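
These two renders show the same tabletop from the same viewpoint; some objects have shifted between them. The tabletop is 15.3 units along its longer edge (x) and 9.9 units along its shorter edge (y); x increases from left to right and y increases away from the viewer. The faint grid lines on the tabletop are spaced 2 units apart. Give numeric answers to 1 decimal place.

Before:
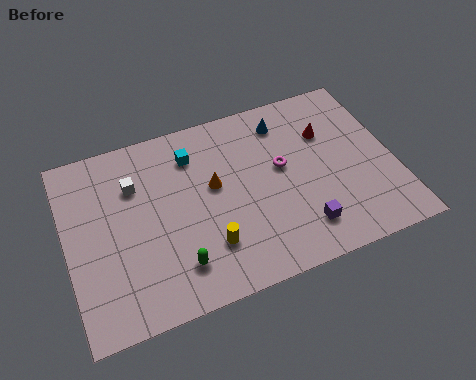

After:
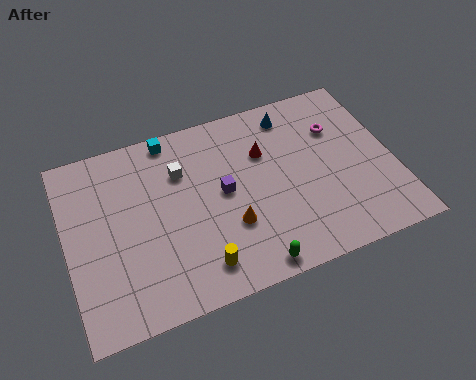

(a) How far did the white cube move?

2.2

From (3.3, 7.0) to (5.5, 7.0), the white cube covered √(2.2² + 0.0²) ≈ 2.2 units.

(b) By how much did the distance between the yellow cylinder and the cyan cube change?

+2.2

The distance was about 5.1 in the first image and 7.3 in the second, so they moved 2.2 units further apart.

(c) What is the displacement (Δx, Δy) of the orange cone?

(0.5, -2.4)

The orange cone was at about (6.9, 5.7) and moved to about (7.4, 3.3).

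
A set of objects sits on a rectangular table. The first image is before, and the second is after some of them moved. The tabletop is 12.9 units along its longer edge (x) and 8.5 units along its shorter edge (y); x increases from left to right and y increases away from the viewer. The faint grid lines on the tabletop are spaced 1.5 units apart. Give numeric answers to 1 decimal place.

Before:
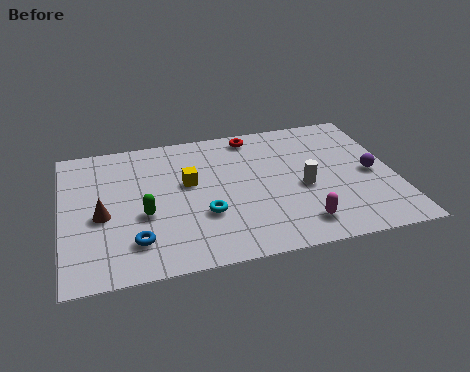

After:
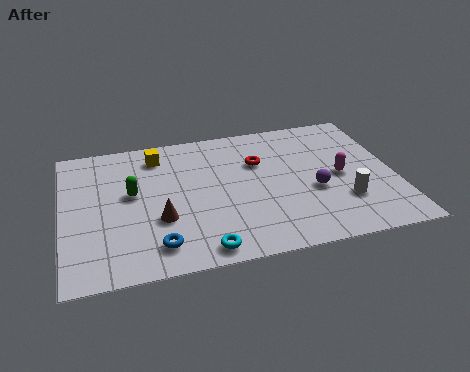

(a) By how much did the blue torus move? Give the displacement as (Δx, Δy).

(0.8, -0.4)

From the two frames, the blue torus sits at roughly (2.7, 1.9) before and (3.5, 1.5) after.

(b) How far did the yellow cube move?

2.3

From (4.9, 5.0) to (3.8, 7.0), the yellow cube covered √(1.1² + 2.0²) ≈ 2.3 units.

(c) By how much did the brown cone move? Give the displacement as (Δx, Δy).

(2.2, -0.7)

The brown cone started near (1.5, 3.7) and ended near (3.7, 3.0).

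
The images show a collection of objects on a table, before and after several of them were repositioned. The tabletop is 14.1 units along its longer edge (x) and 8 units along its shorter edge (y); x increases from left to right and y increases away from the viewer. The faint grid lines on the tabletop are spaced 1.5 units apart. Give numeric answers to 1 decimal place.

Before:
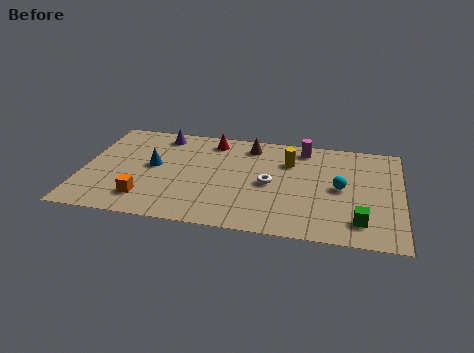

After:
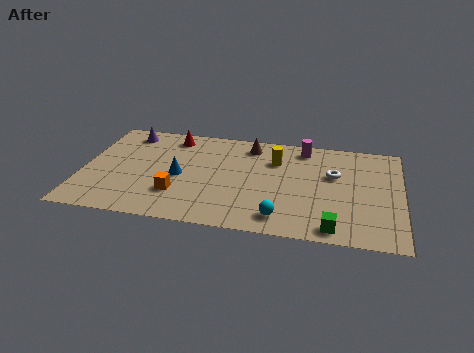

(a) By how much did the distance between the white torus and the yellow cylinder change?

+0.6

They were about 2.1 units apart before and 2.7 after — 0.6 units further apart.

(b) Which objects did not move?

the brown cone and the magenta cylinder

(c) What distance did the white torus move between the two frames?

3.0

From (8.3, 3.8) to (11.1, 5.0), the white torus covered √(2.8² + 1.2²) ≈ 3.0 units.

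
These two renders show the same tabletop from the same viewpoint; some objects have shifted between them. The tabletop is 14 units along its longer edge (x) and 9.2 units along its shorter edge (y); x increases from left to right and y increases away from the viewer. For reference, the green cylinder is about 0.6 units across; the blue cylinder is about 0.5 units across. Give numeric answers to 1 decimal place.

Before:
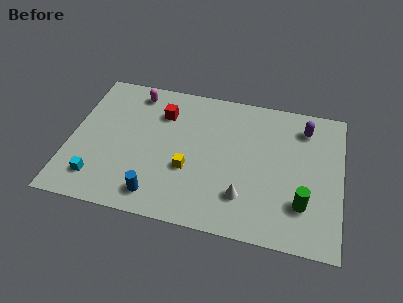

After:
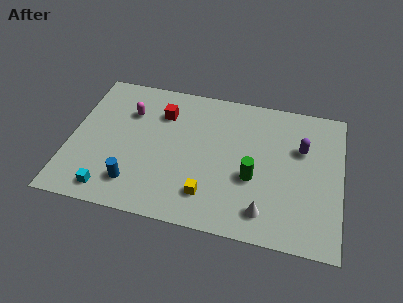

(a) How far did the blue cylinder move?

1.3

The blue cylinder moved from about (4.7, 1.4) to (3.5, 1.9), a distance of √(1.2² + 0.5²) ≈ 1.3.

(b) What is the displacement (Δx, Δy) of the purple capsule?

(-0.1, -1.4)

From the two frames, the purple capsule sits at roughly (12.0, 7.4) before and (11.9, 6.0) after.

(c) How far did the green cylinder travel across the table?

2.8

The green cylinder was near (12.1, 2.5) before and (9.5, 3.6) after, so it travelled √(2.6² + 1.1²) ≈ 2.8 units.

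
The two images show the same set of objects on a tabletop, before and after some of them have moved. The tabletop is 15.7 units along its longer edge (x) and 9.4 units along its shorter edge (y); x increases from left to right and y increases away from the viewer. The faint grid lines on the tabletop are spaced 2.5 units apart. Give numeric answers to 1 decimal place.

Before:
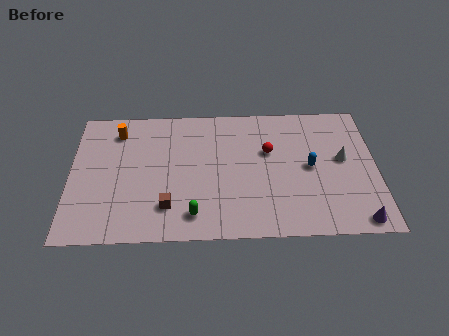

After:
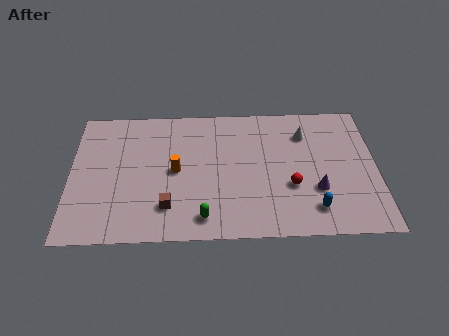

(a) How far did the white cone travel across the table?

2.7

The white cone moved from about (14.0, 5.2) to (12.1, 7.1), a distance of √(1.9² + 1.9²) ≈ 2.7.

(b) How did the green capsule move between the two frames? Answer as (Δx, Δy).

(0.5, -0.2)

The green capsule started near (6.3, 1.6) and ended near (6.8, 1.4).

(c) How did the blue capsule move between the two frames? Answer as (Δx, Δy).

(0.1, -2.9)

The blue capsule was at about (12.3, 4.7) and moved to about (12.4, 1.8).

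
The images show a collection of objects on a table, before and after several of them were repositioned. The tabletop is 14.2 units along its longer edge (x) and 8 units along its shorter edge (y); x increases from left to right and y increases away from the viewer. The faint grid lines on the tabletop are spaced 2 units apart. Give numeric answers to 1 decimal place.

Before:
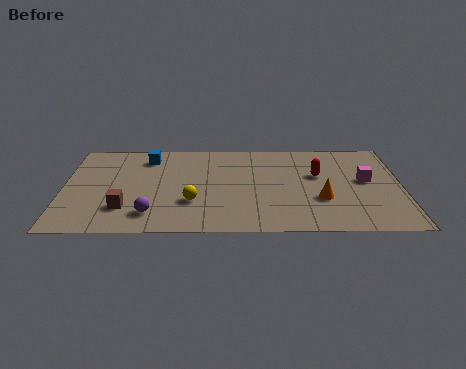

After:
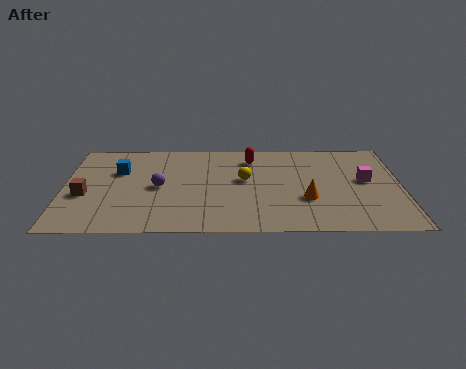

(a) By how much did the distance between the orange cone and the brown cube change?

+1.1

Before: roughly 8.2 units apart; after: 9.3. That's 1.1 units further apart.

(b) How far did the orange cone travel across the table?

0.6

From (10.8, 2.8) to (10.2, 2.8), the orange cone covered √(0.6² + 0.0²) ≈ 0.6 units.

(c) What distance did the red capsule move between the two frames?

3.2

The red capsule was near (10.7, 4.9) before and (7.9, 6.4) after, so it travelled √(2.8² + 1.5²) ≈ 3.2 units.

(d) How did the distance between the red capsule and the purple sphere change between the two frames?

-3.1

They were about 7.7 units apart before and 4.6 after — 3.1 units closer together.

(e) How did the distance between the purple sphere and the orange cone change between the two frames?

-0.9

The distance was about 7.2 in the first image and 6.3 in the second, so they moved 0.9 units closer together.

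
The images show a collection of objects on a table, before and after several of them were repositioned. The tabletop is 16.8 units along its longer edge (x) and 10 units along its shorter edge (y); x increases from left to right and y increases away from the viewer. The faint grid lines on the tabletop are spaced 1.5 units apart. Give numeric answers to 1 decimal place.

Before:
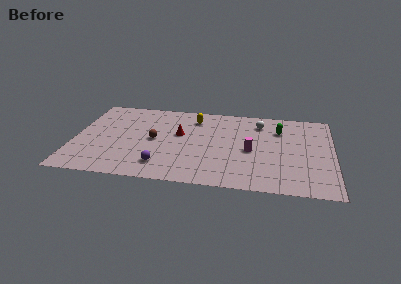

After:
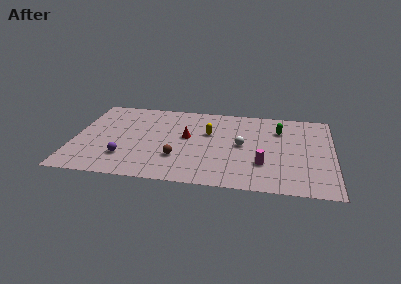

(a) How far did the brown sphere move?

2.6

The brown sphere moved from about (5.2, 5.0) to (6.8, 3.0), a distance of √(1.6² + 2.0²) ≈ 2.6.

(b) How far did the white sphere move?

3.1

From (12.0, 8.0) to (10.9, 5.1), the white sphere covered √(1.1² + 2.9²) ≈ 3.1 units.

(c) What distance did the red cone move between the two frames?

0.6

The red cone moved from about (6.8, 5.9) to (7.3, 5.6), a distance of √(0.5² + 0.3²) ≈ 0.6.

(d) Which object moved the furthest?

the white sphere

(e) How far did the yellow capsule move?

2.0

From (7.7, 8.0) to (8.7, 6.3), the yellow capsule covered √(1.0² + 1.7²) ≈ 2.0 units.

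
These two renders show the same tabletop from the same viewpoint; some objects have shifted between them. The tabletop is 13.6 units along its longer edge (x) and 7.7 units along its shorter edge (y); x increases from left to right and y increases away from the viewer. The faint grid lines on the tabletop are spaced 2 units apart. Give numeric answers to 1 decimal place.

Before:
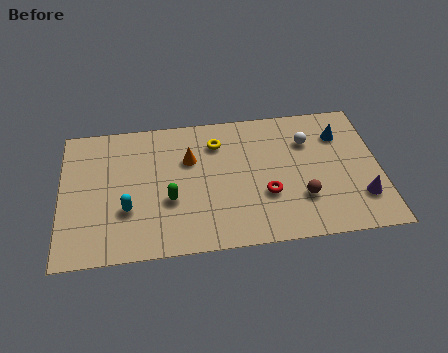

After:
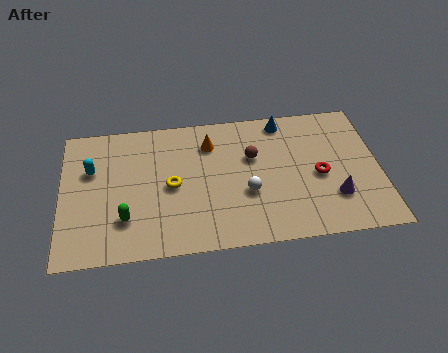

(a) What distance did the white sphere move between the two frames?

3.7

The white sphere moved from about (10.6, 5.5) to (7.9, 2.9), a distance of √(2.7² + 2.6²) ≈ 3.7.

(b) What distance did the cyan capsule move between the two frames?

2.8

From (2.8, 2.6) to (1.3, 5.0), the cyan capsule covered √(1.5² + 2.4²) ≈ 2.8 units.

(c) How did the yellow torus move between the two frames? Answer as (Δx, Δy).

(-2.0, -2.2)

From the two frames, the yellow torus sits at roughly (6.7, 5.9) before and (4.7, 3.7) after.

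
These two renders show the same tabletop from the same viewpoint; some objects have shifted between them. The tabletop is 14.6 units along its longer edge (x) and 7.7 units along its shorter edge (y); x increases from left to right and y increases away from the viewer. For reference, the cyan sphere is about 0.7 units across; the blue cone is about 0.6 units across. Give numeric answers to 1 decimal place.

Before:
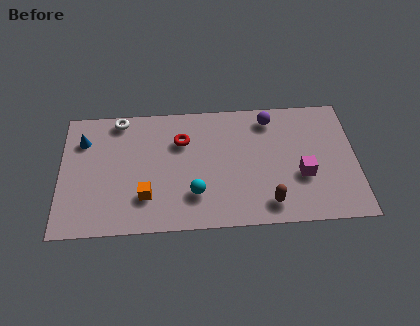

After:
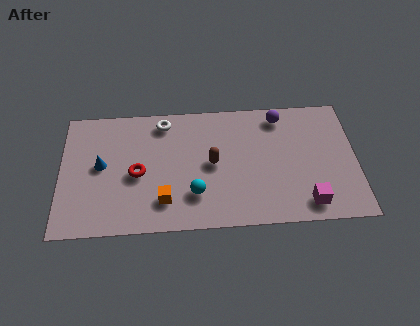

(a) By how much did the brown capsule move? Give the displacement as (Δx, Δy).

(-2.7, 2.6)

The brown capsule was at about (10.2, 1.3) and moved to about (7.5, 3.9).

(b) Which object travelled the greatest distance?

the brown capsule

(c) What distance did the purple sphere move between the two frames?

0.5

From (10.4, 6.5) to (10.9, 6.6), the purple sphere covered √(0.5² + 0.1²) ≈ 0.5 units.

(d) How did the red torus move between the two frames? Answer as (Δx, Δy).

(-2.2, -1.9)

The red torus was at about (6.0, 5.4) and moved to about (3.8, 3.5).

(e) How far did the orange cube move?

0.9

The orange cube moved from about (4.2, 2.1) to (5.1, 1.8), a distance of √(0.9² + 0.3²) ≈ 0.9.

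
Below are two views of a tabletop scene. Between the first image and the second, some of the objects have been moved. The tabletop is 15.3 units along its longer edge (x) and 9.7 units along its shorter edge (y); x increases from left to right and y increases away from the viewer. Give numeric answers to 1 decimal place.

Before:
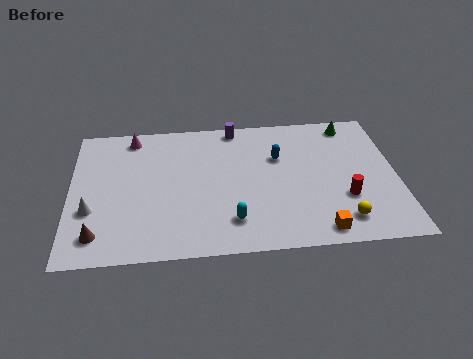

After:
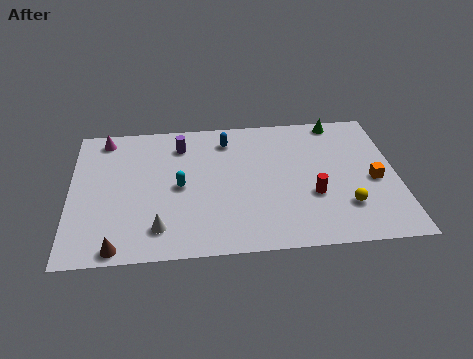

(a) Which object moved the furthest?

the orange cube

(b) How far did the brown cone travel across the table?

1.3

The brown cone moved from about (1.3, 1.7) to (2.2, 0.8), a distance of √(0.9² + 0.9²) ≈ 1.3.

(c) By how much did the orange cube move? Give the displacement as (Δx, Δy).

(2.7, 3.2)

From the two frames, the orange cube sits at roughly (11.5, 1.1) before and (14.2, 4.3) after.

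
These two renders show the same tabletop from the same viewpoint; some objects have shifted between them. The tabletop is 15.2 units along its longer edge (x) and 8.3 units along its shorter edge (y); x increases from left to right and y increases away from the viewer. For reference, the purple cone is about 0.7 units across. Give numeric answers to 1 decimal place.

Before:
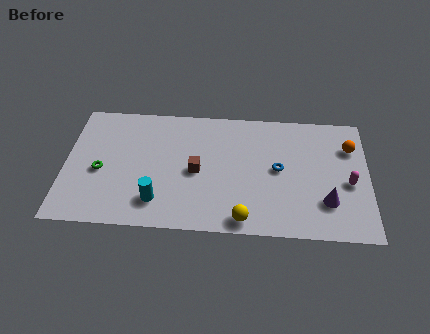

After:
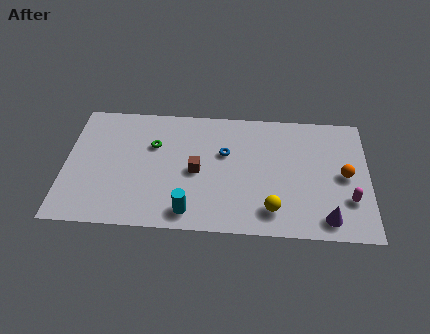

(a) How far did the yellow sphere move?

1.6

The yellow sphere moved from about (9.0, 0.9) to (10.4, 1.6), a distance of √(1.4² + 0.7²) ≈ 1.6.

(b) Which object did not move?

the brown cube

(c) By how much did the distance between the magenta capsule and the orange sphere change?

-0.8

They were about 2.4 units apart before and 1.6 after — 0.8 units closer together.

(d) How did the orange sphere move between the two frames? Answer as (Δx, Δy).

(-0.3, -1.9)

The orange sphere was at about (14.3, 6.0) and moved to about (14.0, 4.1).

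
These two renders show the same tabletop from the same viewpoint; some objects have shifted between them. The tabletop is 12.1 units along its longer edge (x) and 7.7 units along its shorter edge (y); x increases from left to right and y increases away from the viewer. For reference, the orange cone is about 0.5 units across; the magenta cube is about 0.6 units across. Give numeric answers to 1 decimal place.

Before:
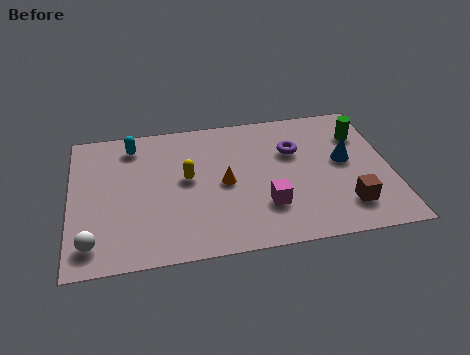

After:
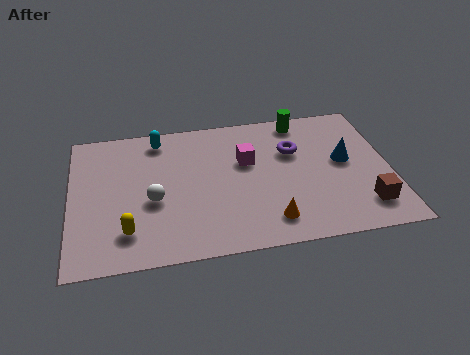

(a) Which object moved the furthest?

the yellow capsule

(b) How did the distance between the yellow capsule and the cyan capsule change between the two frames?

+2.1

Before: roughly 3.0 units apart; after: 5.1. That's 2.1 units further apart.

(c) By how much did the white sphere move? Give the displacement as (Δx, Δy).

(2.3, 1.9)

The white sphere started near (0.8, 1.3) and ended near (3.1, 3.2).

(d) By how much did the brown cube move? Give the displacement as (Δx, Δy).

(0.7, -0.1)

The brown cube was at about (10.3, 1.7) and moved to about (11.0, 1.6).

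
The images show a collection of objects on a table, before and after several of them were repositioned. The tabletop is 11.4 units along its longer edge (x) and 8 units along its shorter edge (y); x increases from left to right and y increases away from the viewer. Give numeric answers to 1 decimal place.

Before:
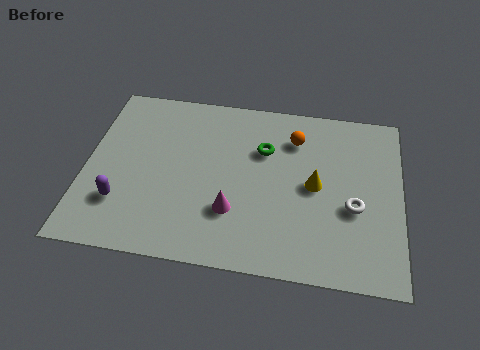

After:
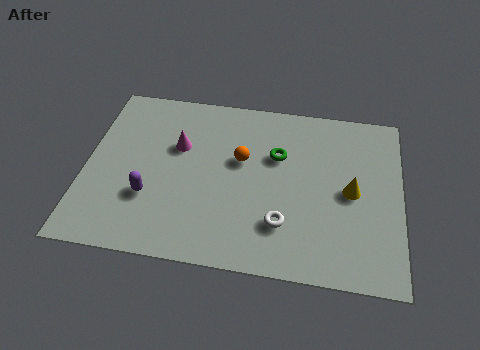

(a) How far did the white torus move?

2.7

From (9.7, 3.2) to (7.2, 2.1), the white torus covered √(2.5² + 1.1²) ≈ 2.7 units.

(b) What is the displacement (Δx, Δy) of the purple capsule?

(1.0, 0.4)

From the two frames, the purple capsule sits at roughly (1.4, 2.2) before and (2.4, 2.6) after.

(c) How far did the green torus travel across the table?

0.5

The green torus moved from about (6.4, 5.4) to (6.9, 5.2), a distance of √(0.5² + 0.2²) ≈ 0.5.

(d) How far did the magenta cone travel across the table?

3.4

The magenta cone was near (5.4, 2.4) before and (3.3, 5.1) after, so it travelled √(2.1² + 2.7²) ≈ 3.4 units.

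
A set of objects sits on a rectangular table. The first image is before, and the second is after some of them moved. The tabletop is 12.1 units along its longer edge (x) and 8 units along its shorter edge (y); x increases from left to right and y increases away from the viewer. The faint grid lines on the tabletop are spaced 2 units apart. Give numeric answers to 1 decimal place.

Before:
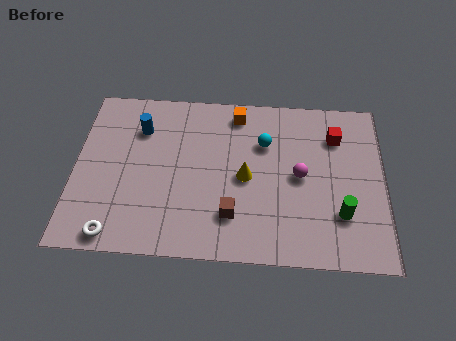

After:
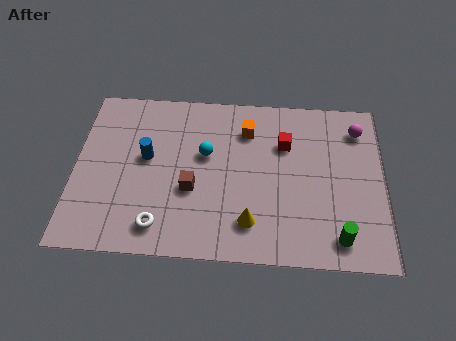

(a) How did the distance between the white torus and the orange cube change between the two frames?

-1.8

They were about 7.6 units apart before and 5.8 after — 1.8 units closer together.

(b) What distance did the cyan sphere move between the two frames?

2.4

The cyan sphere was near (7.4, 5.5) before and (5.1, 4.8) after, so it travelled √(2.3² + 0.7²) ≈ 2.4 units.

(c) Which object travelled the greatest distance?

the magenta sphere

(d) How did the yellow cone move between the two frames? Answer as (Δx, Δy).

(0.2, -2.1)

The yellow cone was at about (6.7, 3.8) and moved to about (6.9, 1.7).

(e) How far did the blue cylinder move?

1.4

The blue cylinder moved from about (2.5, 5.9) to (2.8, 4.5), a distance of √(0.3² + 1.4²) ≈ 1.4.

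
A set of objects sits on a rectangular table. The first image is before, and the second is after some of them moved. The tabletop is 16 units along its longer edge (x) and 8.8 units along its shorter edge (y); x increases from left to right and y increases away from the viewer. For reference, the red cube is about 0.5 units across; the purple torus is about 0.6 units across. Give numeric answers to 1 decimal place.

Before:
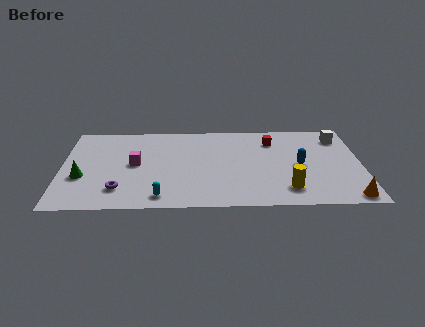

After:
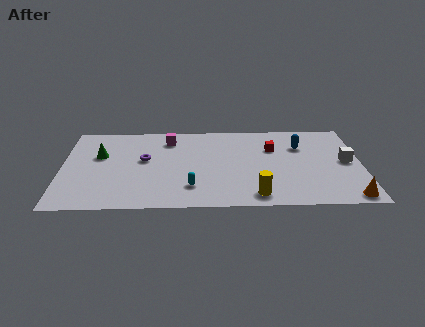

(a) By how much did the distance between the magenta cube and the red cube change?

-2.0

They were about 7.7 units apart before and 5.7 after — 2.0 units closer together.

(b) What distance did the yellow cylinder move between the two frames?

1.8

The yellow cylinder moved from about (12.0, 1.8) to (10.3, 1.2), a distance of √(1.7² + 0.6²) ≈ 1.8.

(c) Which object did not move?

the orange cone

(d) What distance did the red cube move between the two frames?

0.8

From (11.3, 6.8) to (11.3, 6.0), the red cube covered √(0.0² + 0.8²) ≈ 0.8 units.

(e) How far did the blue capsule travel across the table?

2.0

The blue capsule was near (12.7, 4.2) before and (12.8, 6.2) after, so it travelled √(0.1² + 2.0²) ≈ 2.0 units.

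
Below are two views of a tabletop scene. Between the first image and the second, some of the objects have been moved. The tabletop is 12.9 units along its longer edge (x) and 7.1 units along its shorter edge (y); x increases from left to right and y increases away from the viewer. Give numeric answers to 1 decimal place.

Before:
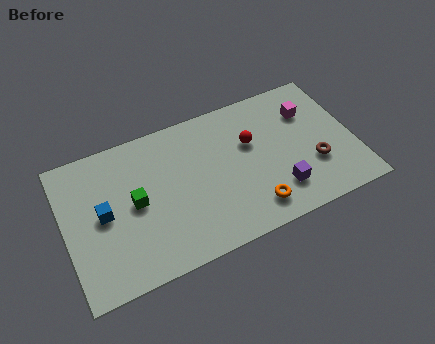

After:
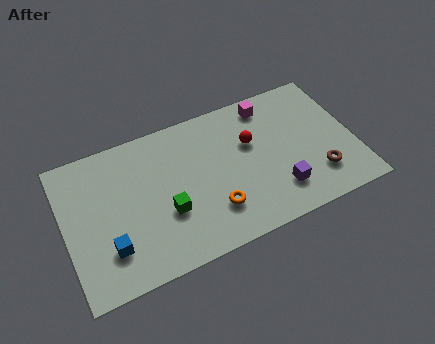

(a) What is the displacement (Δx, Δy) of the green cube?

(1.3, -1.0)

The green cube started near (3.1, 3.6) and ended near (4.4, 2.6).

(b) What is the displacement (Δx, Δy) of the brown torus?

(0.1, -0.6)

The brown torus started near (11.0, 2.4) and ended near (11.1, 1.8).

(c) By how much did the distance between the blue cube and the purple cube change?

-0.3

The distance was about 7.8 in the first image and 7.5 in the second, so they moved 0.3 units closer together.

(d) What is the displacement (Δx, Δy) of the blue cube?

(0.1, -1.7)

From the two frames, the blue cube sits at roughly (1.7, 3.6) before and (1.8, 1.9) after.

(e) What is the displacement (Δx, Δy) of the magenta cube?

(-1.7, 1.0)

From the two frames, the magenta cube sits at roughly (11.1, 5.1) before and (9.4, 6.1) after.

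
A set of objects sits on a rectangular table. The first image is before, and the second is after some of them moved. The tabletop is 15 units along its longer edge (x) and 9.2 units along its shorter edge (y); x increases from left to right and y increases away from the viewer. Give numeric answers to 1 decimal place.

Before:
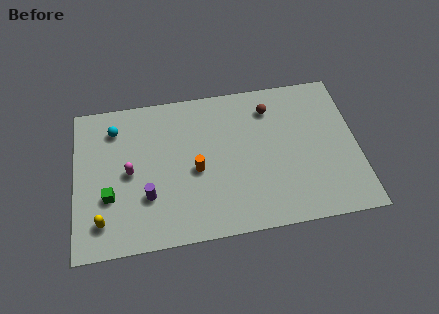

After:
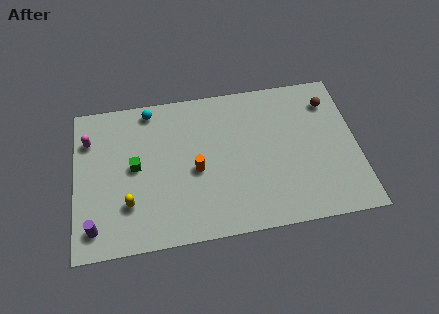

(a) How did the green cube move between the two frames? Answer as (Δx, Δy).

(1.4, 1.6)

The green cube started near (1.8, 3.2) and ended near (3.2, 4.8).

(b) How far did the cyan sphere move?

2.1

From (2.2, 7.3) to (4.1, 8.2), the cyan sphere covered √(1.9² + 0.9²) ≈ 2.1 units.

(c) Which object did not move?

the orange cylinder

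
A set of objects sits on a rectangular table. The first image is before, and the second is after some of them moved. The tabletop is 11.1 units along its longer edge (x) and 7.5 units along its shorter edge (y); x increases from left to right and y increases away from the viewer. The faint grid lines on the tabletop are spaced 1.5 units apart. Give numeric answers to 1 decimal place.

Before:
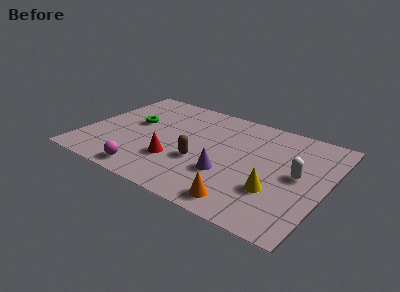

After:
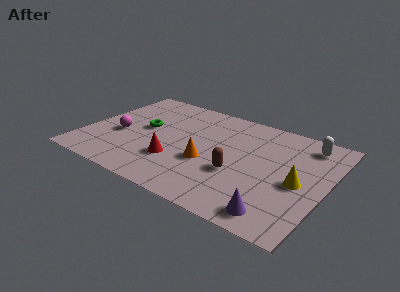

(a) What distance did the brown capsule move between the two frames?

1.7

The brown capsule was near (5.5, 2.8) before and (7.2, 2.8) after, so it travelled √(1.7² + 0.0²) ≈ 1.7 units.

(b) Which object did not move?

the red cone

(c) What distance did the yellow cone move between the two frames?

1.3

The yellow cone was near (9.0, 2.4) before and (9.9, 3.4) after, so it travelled √(0.9² + 1.0²) ≈ 1.3 units.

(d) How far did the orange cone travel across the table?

2.8

From (7.8, 1.0) to (5.8, 2.9), the orange cone covered √(2.0² + 1.9²) ≈ 2.8 units.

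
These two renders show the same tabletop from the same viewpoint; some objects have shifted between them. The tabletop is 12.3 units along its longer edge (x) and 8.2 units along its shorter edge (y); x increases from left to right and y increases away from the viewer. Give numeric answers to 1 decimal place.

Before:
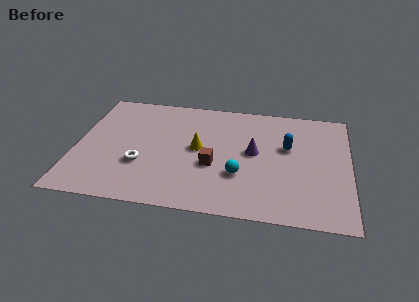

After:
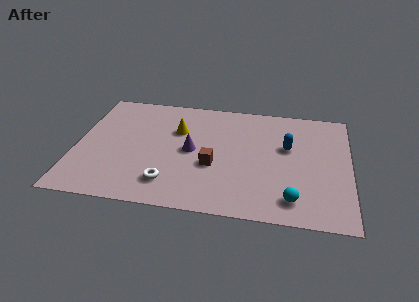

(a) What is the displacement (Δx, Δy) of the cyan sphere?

(2.4, -1.3)

The cyan sphere was at about (7.4, 2.7) and moved to about (9.8, 1.4).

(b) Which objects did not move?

the brown cube and the blue capsule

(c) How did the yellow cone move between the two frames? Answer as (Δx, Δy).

(-1.0, 1.2)

From the two frames, the yellow cone sits at roughly (5.5, 4.3) before and (4.5, 5.5) after.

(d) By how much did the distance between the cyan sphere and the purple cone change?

+3.5

They were about 1.8 units apart before and 5.3 after — 3.5 units further apart.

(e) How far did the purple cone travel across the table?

2.8

From (8.0, 4.4) to (5.2, 4.1), the purple cone covered √(2.8² + 0.3²) ≈ 2.8 units.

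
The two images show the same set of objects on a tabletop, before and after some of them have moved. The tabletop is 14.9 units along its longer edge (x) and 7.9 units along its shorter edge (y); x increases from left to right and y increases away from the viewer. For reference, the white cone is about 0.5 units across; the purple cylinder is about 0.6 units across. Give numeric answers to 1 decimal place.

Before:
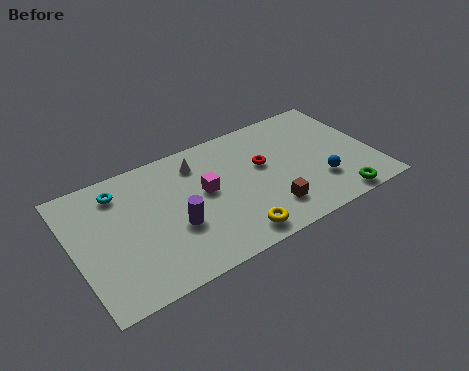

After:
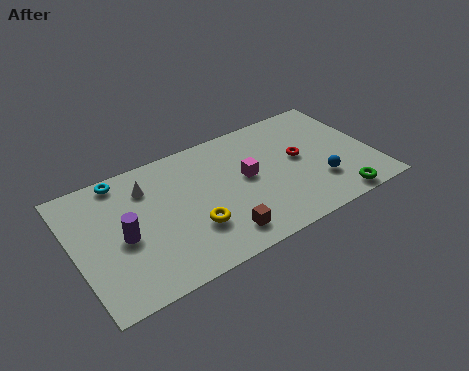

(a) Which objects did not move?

the blue sphere and the green torus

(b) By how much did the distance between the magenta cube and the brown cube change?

-0.4

They were about 3.8 units apart before and 3.4 after — 0.4 units closer together.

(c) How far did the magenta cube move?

2.1

From (6.5, 4.4) to (8.6, 4.3), the magenta cube covered √(2.1² + 0.1²) ≈ 2.1 units.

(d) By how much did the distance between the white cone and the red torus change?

+4.2

The distance was about 3.5 in the first image and 7.7 in the second, so they moved 4.2 units further apart.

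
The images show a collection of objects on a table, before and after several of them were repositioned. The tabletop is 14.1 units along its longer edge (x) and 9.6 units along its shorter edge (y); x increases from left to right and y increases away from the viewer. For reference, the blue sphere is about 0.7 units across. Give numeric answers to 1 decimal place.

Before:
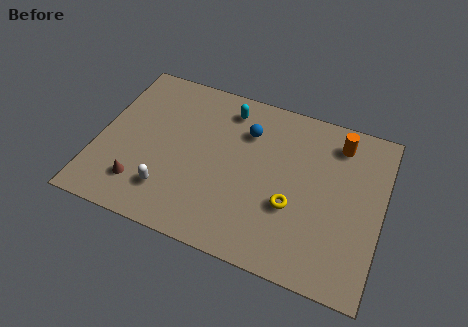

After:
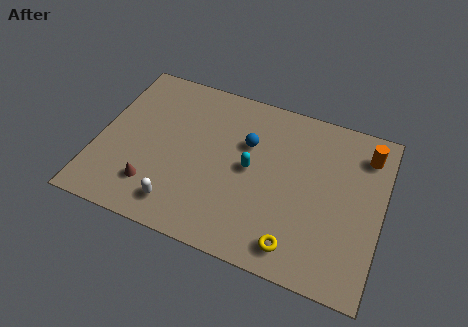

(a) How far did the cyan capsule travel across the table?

3.4

From (6.1, 8.0) to (7.6, 4.9), the cyan capsule covered √(1.5² + 3.1²) ≈ 3.4 units.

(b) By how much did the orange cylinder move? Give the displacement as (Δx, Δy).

(1.4, -0.2)

From the two frames, the orange cylinder sits at roughly (11.7, 7.9) before and (13.1, 7.7) after.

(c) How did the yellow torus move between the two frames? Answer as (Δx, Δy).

(0.4, -2.1)

The yellow torus started near (9.8, 3.5) and ended near (10.2, 1.4).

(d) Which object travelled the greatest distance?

the cyan capsule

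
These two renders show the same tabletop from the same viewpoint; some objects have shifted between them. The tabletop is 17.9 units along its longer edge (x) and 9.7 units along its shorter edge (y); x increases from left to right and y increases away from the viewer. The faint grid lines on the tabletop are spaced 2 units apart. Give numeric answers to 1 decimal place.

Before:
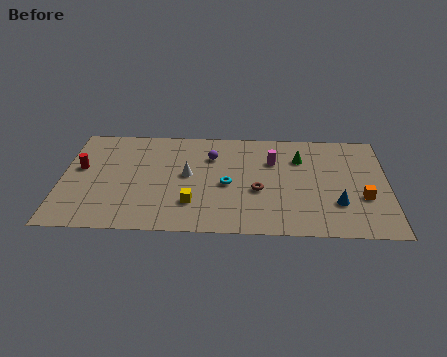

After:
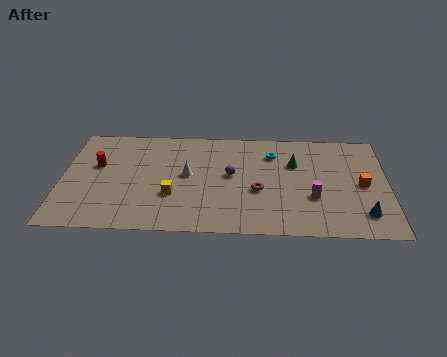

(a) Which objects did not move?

the brown torus and the white cone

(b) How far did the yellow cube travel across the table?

1.3

From (7.2, 2.6) to (6.1, 3.3), the yellow cube covered √(1.1² + 0.7²) ≈ 1.3 units.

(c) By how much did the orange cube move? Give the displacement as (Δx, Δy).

(0.0, 1.2)

The orange cube started near (16.5, 3.5) and ended near (16.5, 4.7).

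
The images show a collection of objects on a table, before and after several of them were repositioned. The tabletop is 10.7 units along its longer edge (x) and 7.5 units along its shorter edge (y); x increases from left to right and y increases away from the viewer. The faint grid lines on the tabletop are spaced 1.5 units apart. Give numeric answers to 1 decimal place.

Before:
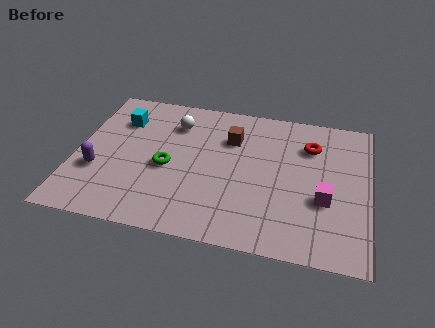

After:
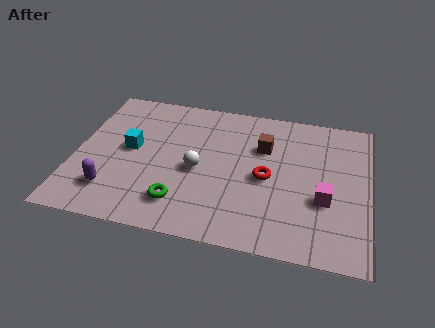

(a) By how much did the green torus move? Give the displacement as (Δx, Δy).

(0.6, -1.7)

The green torus started near (3.4, 3.3) and ended near (4.0, 1.6).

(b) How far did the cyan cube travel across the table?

1.6

The cyan cube was near (1.5, 5.5) before and (2.0, 4.0) after, so it travelled √(0.5² + 1.5²) ≈ 1.6 units.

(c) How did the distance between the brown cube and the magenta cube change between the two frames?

-1.0

Before: roughly 4.3 units apart; after: 3.3. That's 1.0 units closer together.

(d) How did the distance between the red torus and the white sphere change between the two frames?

-2.5

Before: roughly 5.0 units apart; after: 2.5. That's 2.5 units closer together.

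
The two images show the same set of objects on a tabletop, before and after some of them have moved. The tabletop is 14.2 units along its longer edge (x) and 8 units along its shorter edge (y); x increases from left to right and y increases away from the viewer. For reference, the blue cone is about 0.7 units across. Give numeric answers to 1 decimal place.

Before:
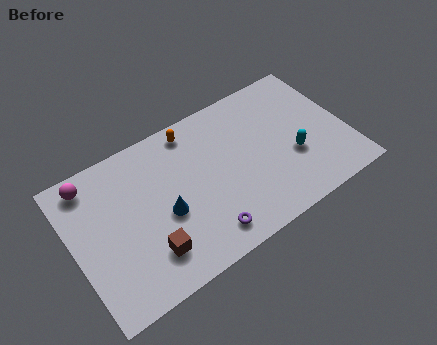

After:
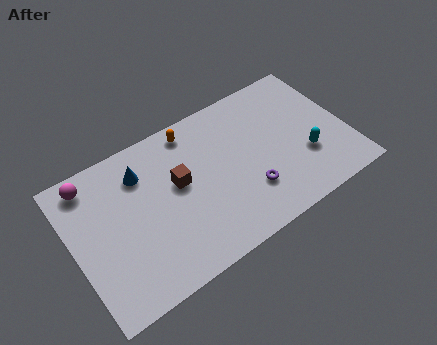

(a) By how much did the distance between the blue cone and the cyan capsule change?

+2.1

The distance was about 6.7 in the first image and 8.8 in the second, so they moved 2.1 units further apart.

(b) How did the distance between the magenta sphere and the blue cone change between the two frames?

-2.2

Before: roughly 4.8 units apart; after: 2.6. That's 2.2 units closer together.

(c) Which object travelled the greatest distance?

the brown cube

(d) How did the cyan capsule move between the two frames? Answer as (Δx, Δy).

(0.6, -0.3)

The cyan capsule started near (11.3, 3.0) and ended near (11.9, 2.7).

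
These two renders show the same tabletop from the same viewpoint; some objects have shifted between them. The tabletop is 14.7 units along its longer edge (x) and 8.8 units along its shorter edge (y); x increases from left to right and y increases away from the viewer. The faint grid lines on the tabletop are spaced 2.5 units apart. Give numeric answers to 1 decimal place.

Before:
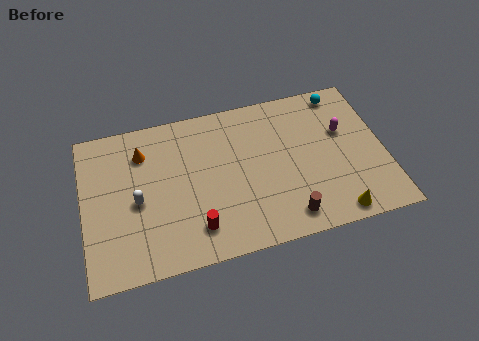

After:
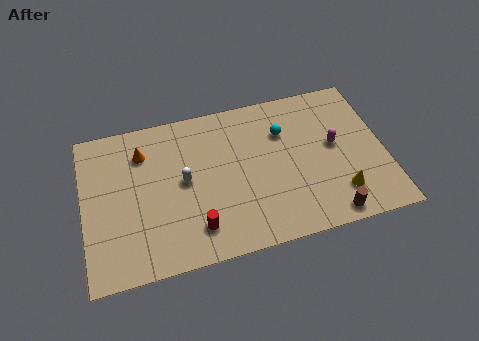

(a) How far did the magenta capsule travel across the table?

0.9

The magenta capsule was near (12.8, 5.5) before and (12.3, 4.8) after, so it travelled √(0.5² + 0.7²) ≈ 0.9 units.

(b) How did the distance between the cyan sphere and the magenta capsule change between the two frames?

+0.5

The distance was about 2.3 in the first image and 2.8 in the second, so they moved 0.5 units further apart.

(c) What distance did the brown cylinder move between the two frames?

2.0

From (9.7, 1.3) to (11.7, 0.9), the brown cylinder covered √(2.0² + 0.4²) ≈ 2.0 units.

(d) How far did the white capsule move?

2.4

The white capsule moved from about (2.6, 4.0) to (4.9, 4.6), a distance of √(2.3² + 0.6²) ≈ 2.4.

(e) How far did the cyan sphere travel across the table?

3.4

The cyan sphere moved from about (12.9, 7.8) to (9.9, 6.2), a distance of √(3.0² + 1.6²) ≈ 3.4.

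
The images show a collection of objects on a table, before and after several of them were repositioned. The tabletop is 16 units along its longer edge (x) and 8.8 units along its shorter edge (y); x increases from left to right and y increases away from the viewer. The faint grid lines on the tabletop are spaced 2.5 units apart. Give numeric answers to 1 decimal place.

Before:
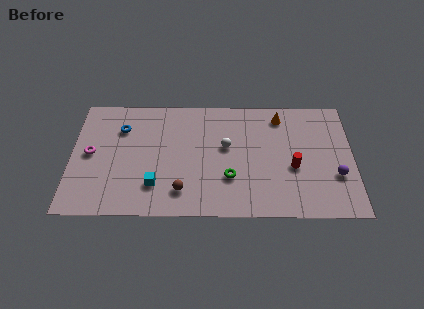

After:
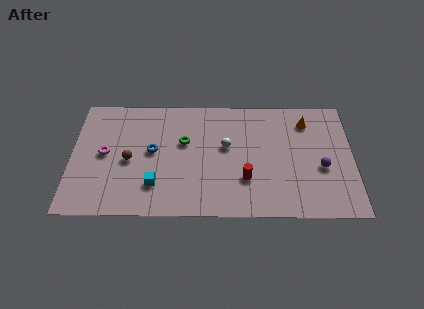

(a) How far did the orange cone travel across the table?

1.6

The orange cone moved from about (11.9, 7.4) to (13.4, 7.0), a distance of √(1.5² + 0.4²) ≈ 1.6.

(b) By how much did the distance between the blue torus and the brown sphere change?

-4.3

The distance was about 5.8 in the first image and 1.5 in the second, so they moved 4.3 units closer together.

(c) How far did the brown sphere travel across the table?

3.7

From (6.3, 1.8) to (3.3, 4.0), the brown sphere covered √(3.0² + 2.2²) ≈ 3.7 units.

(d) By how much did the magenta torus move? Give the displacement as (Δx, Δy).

(0.8, 0.0)

The magenta torus was at about (1.1, 4.5) and moved to about (1.9, 4.5).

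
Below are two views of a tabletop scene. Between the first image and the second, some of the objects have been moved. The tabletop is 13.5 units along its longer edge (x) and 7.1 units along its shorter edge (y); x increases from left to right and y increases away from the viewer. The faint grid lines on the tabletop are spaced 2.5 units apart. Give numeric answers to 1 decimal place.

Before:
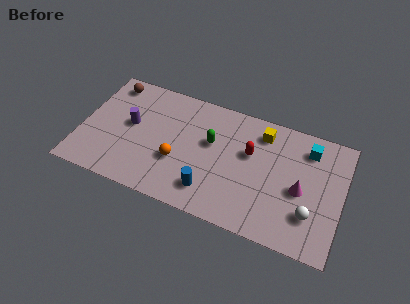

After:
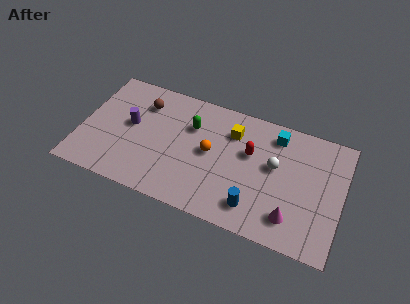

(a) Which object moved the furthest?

the white sphere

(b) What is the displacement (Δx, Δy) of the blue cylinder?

(2.3, -0.1)

The blue cylinder started near (6.9, 1.5) and ended near (9.2, 1.4).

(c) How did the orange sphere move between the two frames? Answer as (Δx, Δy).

(1.6, 1.1)

The orange sphere was at about (5.1, 2.6) and moved to about (6.7, 3.7).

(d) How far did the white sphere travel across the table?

2.9

The white sphere was near (12.0, 2.0) before and (10.0, 4.1) after, so it travelled √(2.0² + 2.1²) ≈ 2.9 units.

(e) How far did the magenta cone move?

1.7

The magenta cone moved from about (11.4, 3.2) to (11.1, 1.5), a distance of √(0.3² + 1.7²) ≈ 1.7.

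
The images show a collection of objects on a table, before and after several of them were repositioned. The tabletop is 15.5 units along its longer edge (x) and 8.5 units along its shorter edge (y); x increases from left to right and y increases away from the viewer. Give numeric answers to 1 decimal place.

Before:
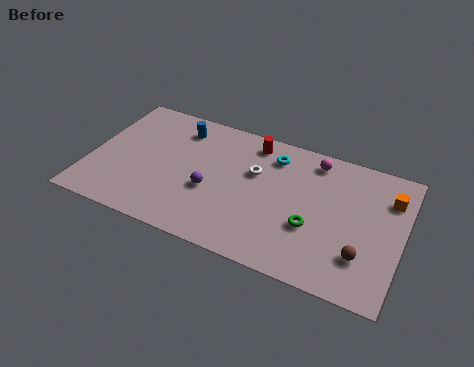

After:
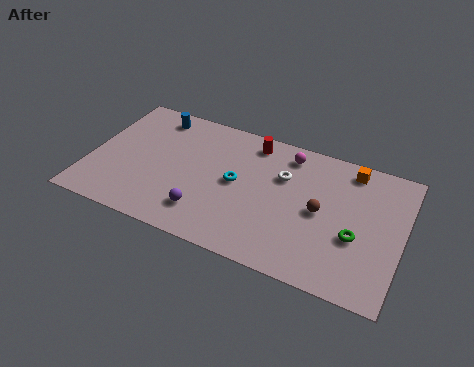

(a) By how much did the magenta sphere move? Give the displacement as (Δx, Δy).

(-1.3, -0.1)

The magenta sphere started near (10.9, 7.3) and ended near (9.6, 7.2).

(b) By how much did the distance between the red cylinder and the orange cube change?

-2.1

Before: roughly 7.0 units apart; after: 4.9. That's 2.1 units closer together.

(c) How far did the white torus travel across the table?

1.4

From (8.1, 5.4) to (9.5, 5.7), the white torus covered √(1.4² + 0.3²) ≈ 1.4 units.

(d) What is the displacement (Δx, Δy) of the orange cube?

(-2.0, 1.1)

From the two frames, the orange cube sits at roughly (14.7, 6.3) before and (12.7, 7.4) after.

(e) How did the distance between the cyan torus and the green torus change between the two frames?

+1.7

They were about 4.4 units apart before and 6.1 after — 1.7 units further apart.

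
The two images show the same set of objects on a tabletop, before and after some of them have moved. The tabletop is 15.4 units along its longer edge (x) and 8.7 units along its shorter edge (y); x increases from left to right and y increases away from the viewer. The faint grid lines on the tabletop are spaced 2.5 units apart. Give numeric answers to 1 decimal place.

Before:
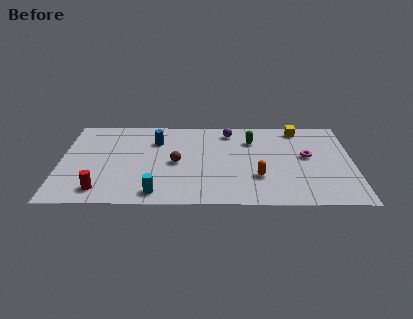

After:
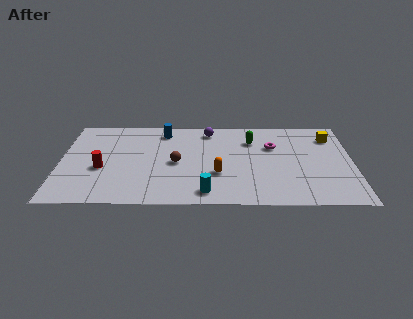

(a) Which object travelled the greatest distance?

the cyan cylinder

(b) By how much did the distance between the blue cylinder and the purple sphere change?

-1.6

Before: roughly 4.0 units apart; after: 2.4. That's 1.6 units closer together.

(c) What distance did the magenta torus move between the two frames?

2.1

From (13.0, 4.8) to (11.2, 5.8), the magenta torus covered √(1.8² + 1.0²) ≈ 2.1 units.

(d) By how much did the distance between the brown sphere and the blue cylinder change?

+0.8

The distance was about 2.5 in the first image and 3.3 in the second, so they moved 0.8 units further apart.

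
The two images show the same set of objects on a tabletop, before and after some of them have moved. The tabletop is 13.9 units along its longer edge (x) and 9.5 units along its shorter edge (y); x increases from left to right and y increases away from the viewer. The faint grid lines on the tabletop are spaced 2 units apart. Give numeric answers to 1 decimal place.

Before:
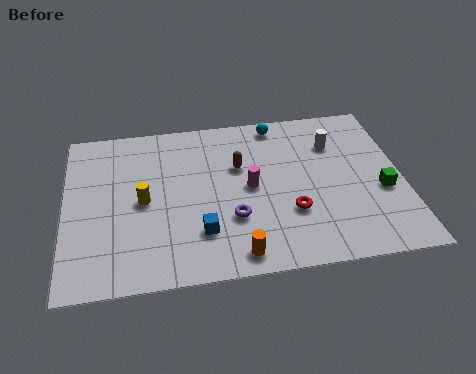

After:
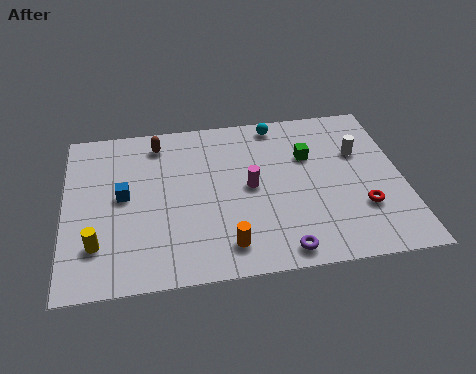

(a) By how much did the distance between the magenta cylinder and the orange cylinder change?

-0.4

Before: roughly 3.8 units apart; after: 3.4. That's 0.4 units closer together.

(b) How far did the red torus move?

2.9

The red torus moved from about (9.2, 3.1) to (12.1, 2.9), a distance of √(2.9² + 0.2²) ≈ 2.9.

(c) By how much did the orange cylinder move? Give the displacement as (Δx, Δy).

(-0.4, 0.5)

The orange cylinder was at about (6.9, 1.1) and moved to about (6.5, 1.6).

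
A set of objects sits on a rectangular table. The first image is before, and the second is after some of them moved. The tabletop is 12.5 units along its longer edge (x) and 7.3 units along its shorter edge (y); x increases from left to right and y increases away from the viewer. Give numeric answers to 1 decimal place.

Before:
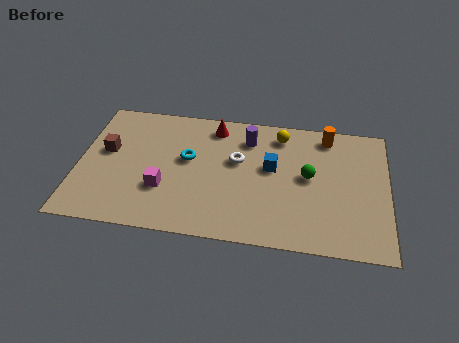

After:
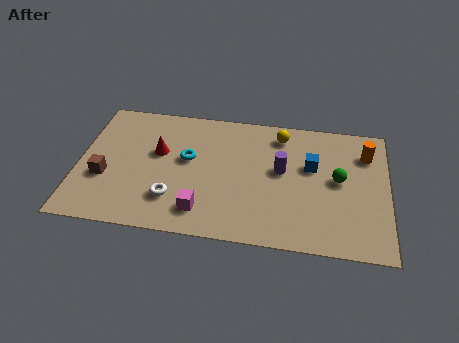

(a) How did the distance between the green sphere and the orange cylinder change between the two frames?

-0.6

They were about 2.5 units apart before and 1.9 after — 0.6 units closer together.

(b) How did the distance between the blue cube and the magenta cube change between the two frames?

+0.6

The distance was about 4.7 in the first image and 5.3 in the second, so they moved 0.6 units further apart.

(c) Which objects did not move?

the cyan torus and the yellow sphere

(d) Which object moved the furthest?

the white torus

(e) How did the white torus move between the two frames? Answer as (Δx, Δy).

(-2.5, -2.5)

From the two frames, the white torus sits at roughly (6.4, 4.4) before and (3.9, 1.9) after.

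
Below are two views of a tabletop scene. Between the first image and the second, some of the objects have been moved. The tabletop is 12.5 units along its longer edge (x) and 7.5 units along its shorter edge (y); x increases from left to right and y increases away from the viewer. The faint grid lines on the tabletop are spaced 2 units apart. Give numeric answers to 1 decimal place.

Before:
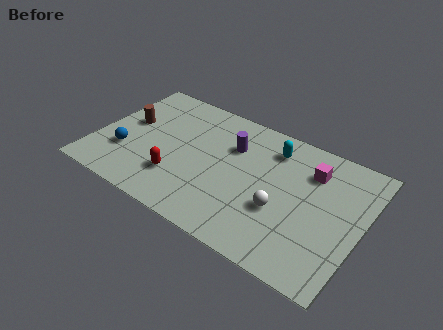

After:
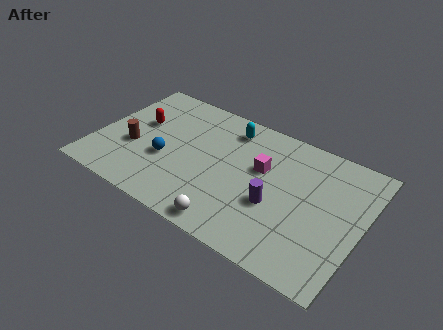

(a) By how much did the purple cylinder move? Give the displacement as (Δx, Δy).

(2.4, -2.3)

The purple cylinder started near (6.2, 5.2) and ended near (8.6, 2.9).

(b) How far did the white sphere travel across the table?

2.8

The white sphere moved from about (8.9, 2.8) to (6.9, 0.8), a distance of √(2.0² + 2.0²) ≈ 2.8.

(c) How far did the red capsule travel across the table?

3.3

From (4.1, 2.1) to (1.8, 4.5), the red capsule covered √(2.3² + 2.4²) ≈ 3.3 units.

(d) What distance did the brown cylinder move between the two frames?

1.5

The brown cylinder moved from about (1.3, 4.3) to (1.8, 2.9), a distance of √(0.5² + 1.4²) ≈ 1.5.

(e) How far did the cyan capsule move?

2.1

The cyan capsule moved from about (8.0, 6.0) to (5.9, 6.2), a distance of √(2.1² + 0.2²) ≈ 2.1.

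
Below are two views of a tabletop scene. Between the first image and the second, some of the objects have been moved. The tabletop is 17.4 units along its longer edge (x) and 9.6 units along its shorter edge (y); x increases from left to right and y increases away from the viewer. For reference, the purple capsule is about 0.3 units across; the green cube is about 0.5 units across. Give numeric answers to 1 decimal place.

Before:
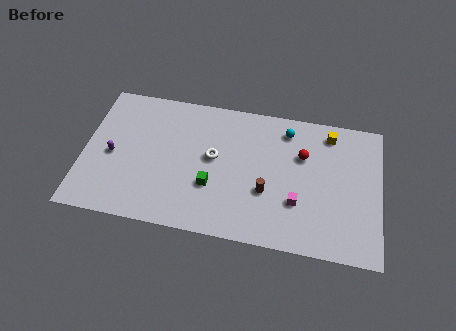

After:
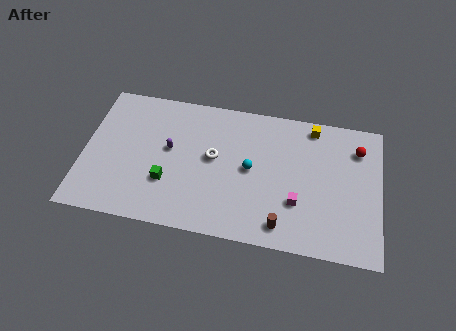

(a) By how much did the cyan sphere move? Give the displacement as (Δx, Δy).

(-2.0, -3.1)

The cyan sphere was at about (11.8, 8.0) and moved to about (9.8, 4.9).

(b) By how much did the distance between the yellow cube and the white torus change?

-0.8

Before: roughly 7.3 units apart; after: 6.5. That's 0.8 units closer together.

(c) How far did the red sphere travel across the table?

3.4

The red sphere moved from about (12.8, 6.4) to (16.0, 7.4), a distance of √(3.2² + 1.0²) ≈ 3.4.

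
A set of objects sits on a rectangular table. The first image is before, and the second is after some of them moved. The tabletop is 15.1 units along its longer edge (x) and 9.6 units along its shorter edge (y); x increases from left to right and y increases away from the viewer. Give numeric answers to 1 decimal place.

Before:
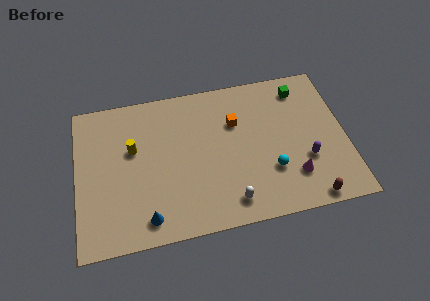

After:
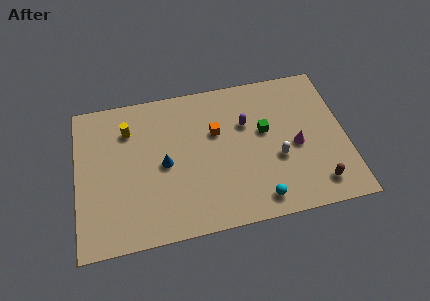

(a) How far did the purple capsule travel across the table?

4.4

The purple capsule was near (12.8, 3.3) before and (9.6, 6.3) after, so it travelled √(3.2² + 3.0²) ≈ 4.4 units.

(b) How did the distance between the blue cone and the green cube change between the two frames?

-5.4

Before: roughly 11.2 units apart; after: 5.8. That's 5.4 units closer together.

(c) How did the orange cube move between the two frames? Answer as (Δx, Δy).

(-1.1, -0.4)

From the two frames, the orange cube sits at roughly (9.0, 6.5) before and (7.9, 6.1) after.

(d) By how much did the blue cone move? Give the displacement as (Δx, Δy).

(1.1, 3.2)

From the two frames, the blue cone sits at roughly (3.8, 1.4) before and (4.9, 4.6) after.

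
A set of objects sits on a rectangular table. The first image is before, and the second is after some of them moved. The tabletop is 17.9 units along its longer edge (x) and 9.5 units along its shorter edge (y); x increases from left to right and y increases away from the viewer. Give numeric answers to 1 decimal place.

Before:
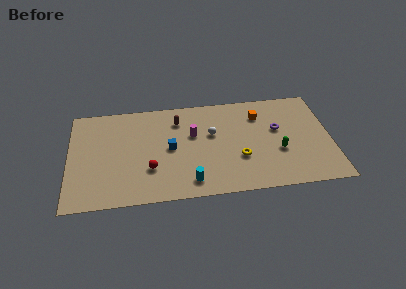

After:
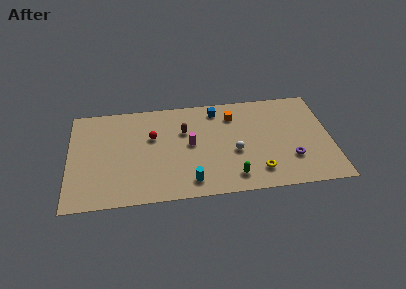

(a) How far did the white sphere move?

2.4

The white sphere moved from about (9.8, 5.8) to (11.3, 3.9), a distance of √(1.5² + 1.9²) ≈ 2.4.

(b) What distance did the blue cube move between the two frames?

4.7

The blue cube was near (6.9, 4.8) before and (10.2, 8.1) after, so it travelled √(3.3² + 3.3²) ≈ 4.7 units.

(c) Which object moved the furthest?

the blue cube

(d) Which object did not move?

the cyan cylinder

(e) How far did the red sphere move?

3.0

The red sphere moved from about (5.5, 3.0) to (5.7, 6.0), a distance of √(0.2² + 3.0²) ≈ 3.0.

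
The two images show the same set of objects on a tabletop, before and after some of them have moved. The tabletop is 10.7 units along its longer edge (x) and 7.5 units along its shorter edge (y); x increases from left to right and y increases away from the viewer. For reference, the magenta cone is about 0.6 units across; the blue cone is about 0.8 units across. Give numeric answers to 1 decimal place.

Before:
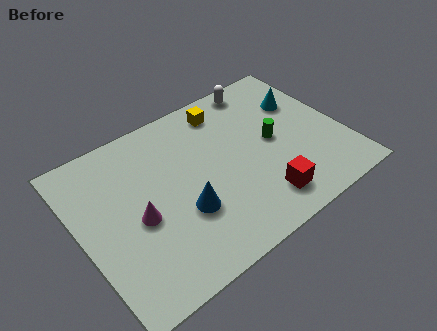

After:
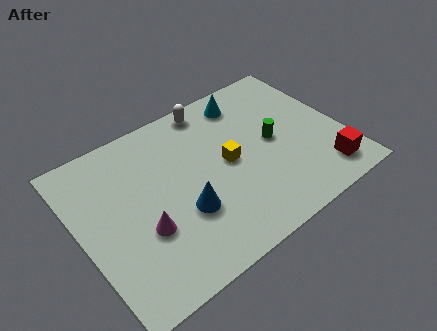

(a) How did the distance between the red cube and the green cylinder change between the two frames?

+0.4

The distance was about 2.6 in the first image and 3.0 in the second, so they moved 0.4 units further apart.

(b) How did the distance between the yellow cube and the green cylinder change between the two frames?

-1.0

Before: roughly 2.9 units apart; after: 1.9. That's 1.0 units closer together.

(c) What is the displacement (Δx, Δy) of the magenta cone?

(0.1, -0.6)

The magenta cone started near (2.2, 3.3) and ended near (2.3, 2.7).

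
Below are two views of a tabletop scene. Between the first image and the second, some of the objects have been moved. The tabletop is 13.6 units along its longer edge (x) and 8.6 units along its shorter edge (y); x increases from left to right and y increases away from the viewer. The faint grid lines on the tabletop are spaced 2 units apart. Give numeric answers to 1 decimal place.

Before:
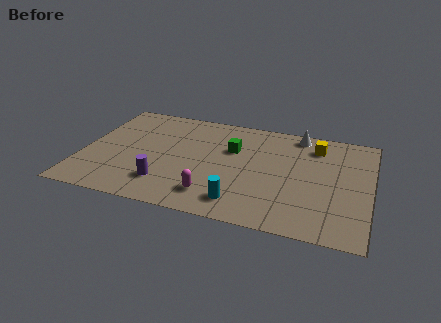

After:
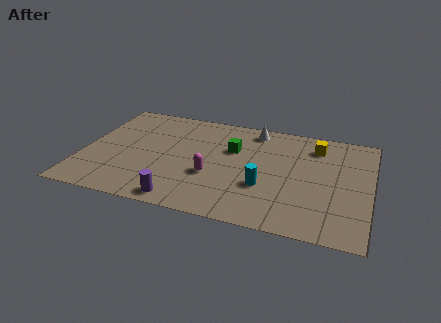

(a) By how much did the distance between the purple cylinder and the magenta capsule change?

+0.3

They were about 2.3 units apart before and 2.6 after — 0.3 units further apart.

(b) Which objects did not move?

the green cube and the yellow cube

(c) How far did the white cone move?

2.1

From (10.0, 7.7) to (7.9, 7.5), the white cone covered √(2.1² + 0.2²) ≈ 2.1 units.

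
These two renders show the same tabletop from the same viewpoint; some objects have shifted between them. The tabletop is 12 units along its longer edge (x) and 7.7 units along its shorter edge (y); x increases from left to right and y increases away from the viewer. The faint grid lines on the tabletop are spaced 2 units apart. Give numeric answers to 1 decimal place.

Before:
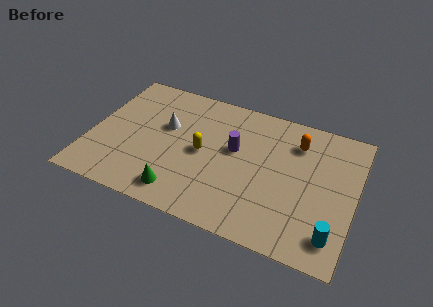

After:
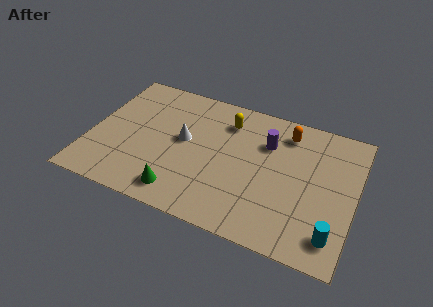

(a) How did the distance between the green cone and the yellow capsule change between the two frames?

+2.4

They were about 2.7 units apart before and 5.1 after — 2.4 units further apart.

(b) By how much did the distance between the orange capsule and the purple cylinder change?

-1.8

The distance was about 3.0 in the first image and 1.2 in the second, so they moved 1.8 units closer together.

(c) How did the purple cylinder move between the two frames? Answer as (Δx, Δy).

(1.4, 0.9)

From the two frames, the purple cylinder sits at roughly (6.5, 4.5) before and (7.9, 5.4) after.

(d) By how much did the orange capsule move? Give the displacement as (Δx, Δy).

(-0.5, 0.4)

From the two frames, the orange capsule sits at roughly (9.2, 5.9) before and (8.7, 6.3) after.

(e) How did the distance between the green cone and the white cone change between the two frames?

-0.7

Before: roughly 3.7 units apart; after: 3.0. That's 0.7 units closer together.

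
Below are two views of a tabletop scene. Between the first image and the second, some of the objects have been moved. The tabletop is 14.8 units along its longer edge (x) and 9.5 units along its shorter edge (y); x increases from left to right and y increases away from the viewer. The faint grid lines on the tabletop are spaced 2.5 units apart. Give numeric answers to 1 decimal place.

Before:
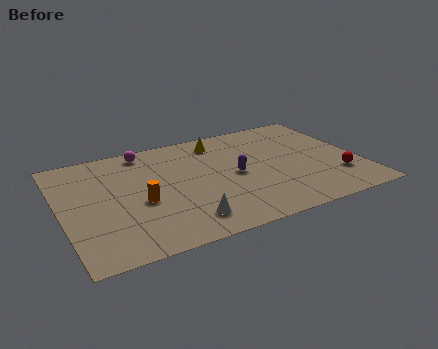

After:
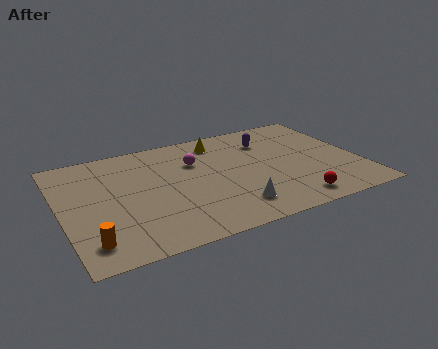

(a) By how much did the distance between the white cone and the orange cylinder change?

+4.0

They were about 3.0 units apart before and 7.0 after — 4.0 units further apart.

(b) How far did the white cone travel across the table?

2.4

From (5.7, 1.7) to (8.1, 1.9), the white cone covered √(2.4² + 0.2²) ≈ 2.4 units.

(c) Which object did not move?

the yellow cone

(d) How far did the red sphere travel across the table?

2.8

The red sphere moved from about (13.5, 2.6) to (11.0, 1.3), a distance of √(2.5² + 1.3²) ≈ 2.8.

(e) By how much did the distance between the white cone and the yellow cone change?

-0.7

Before: roughly 6.7 units apart; after: 6.0. That's 0.7 units closer together.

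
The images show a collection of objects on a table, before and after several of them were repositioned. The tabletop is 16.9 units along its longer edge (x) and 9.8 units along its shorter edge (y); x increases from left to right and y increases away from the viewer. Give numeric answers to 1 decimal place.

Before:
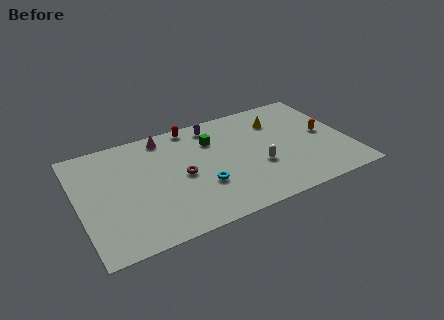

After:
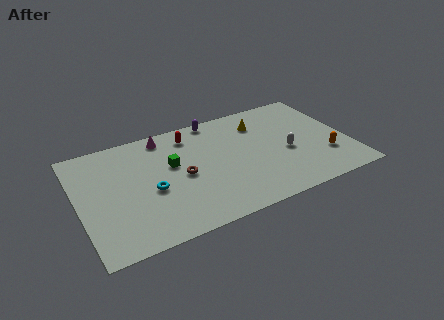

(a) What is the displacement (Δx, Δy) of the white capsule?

(1.9, 0.6)

From the two frames, the white capsule sits at roughly (11.1, 3.6) before and (13.0, 4.2) after.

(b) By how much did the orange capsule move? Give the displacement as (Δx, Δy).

(-0.2, -2.1)

The orange capsule was at about (15.5, 5.0) and moved to about (15.3, 2.9).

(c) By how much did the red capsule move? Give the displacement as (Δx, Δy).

(-0.2, -0.8)

From the two frames, the red capsule sits at roughly (7.5, 8.9) before and (7.3, 8.1) after.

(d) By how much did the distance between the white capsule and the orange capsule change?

-2.0

They were about 4.6 units apart before and 2.6 after — 2.0 units closer together.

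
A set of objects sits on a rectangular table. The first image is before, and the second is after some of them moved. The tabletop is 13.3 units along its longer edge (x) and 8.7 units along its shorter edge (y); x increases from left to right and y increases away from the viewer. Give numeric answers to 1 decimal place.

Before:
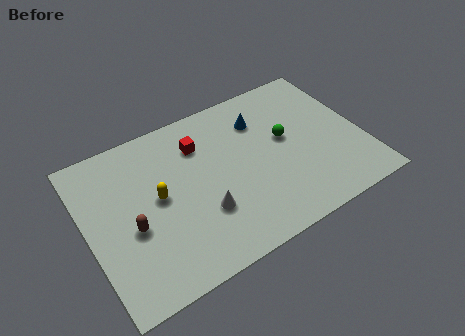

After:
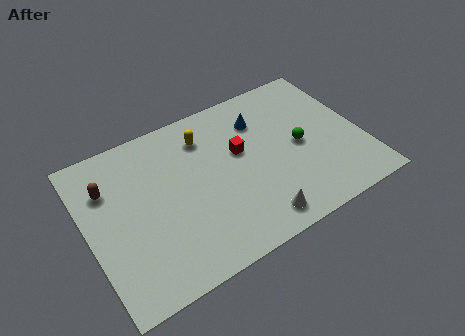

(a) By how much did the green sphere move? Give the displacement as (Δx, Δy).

(0.6, -0.7)

The green sphere started near (9.7, 4.9) and ended near (10.3, 4.2).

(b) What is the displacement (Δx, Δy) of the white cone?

(2.3, -1.6)

From the two frames, the white cone sits at roughly (5.3, 2.8) before and (7.6, 1.2) after.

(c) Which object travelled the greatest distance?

the yellow capsule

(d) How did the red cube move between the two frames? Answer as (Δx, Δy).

(1.8, -1.3)

The red cube started near (5.7, 6.5) and ended near (7.5, 5.2).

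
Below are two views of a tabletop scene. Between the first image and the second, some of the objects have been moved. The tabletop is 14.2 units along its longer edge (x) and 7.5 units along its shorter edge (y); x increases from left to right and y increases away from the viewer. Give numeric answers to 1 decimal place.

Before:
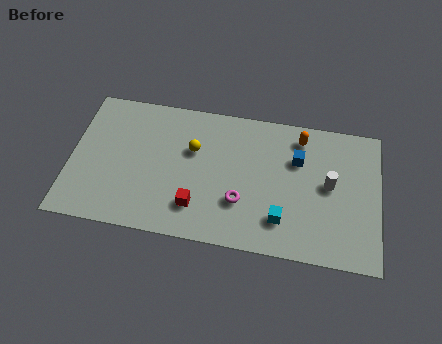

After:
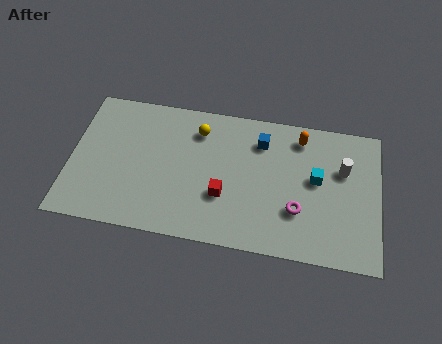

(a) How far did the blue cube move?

1.8

From (10.4, 5.1) to (8.7, 5.8), the blue cube covered √(1.7² + 0.7²) ≈ 1.8 units.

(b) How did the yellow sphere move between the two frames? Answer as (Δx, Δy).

(0.2, 1.1)

The yellow sphere started near (5.6, 4.8) and ended near (5.8, 5.9).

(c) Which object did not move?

the orange capsule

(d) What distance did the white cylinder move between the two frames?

1.1

From (11.9, 4.0) to (12.5, 4.9), the white cylinder covered √(0.6² + 0.9²) ≈ 1.1 units.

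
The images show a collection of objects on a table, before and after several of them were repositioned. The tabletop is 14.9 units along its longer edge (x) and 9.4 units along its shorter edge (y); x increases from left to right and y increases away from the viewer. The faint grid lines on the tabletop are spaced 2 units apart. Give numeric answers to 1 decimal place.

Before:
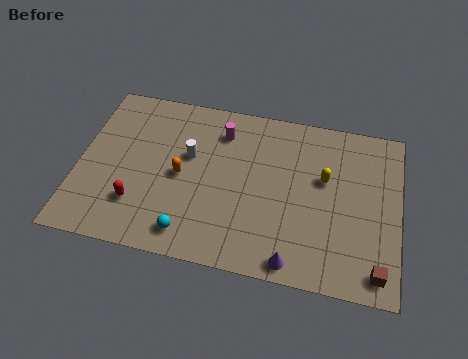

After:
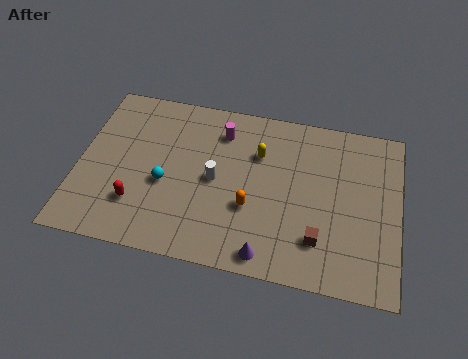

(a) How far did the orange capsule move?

3.5

The orange capsule moved from about (4.8, 4.5) to (8.1, 3.4), a distance of √(3.3² + 1.1²) ≈ 3.5.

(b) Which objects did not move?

the red capsule and the magenta cylinder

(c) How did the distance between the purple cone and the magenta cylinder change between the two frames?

-0.6

Before: roughly 7.5 units apart; after: 6.9. That's 0.6 units closer together.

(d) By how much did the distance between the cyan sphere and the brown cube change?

-1.2

The distance was about 8.6 in the first image and 7.4 in the second, so they moved 1.2 units closer together.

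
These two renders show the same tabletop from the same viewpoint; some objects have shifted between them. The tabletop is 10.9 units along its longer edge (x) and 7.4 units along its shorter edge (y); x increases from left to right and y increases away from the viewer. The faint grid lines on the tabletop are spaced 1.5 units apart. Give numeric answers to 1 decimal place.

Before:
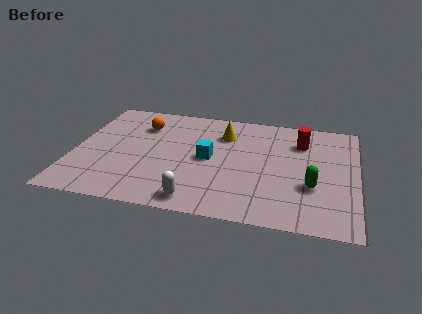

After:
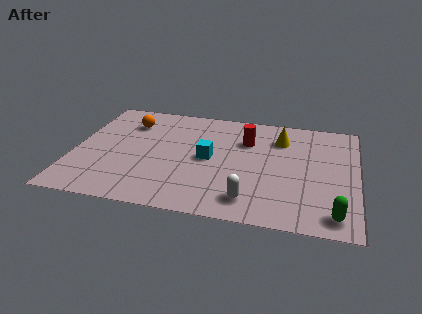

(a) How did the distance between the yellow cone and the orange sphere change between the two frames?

+2.7

The distance was about 3.2 in the first image and 5.9 in the second, so they moved 2.7 units further apart.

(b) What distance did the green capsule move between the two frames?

1.8

The green capsule moved from about (9.2, 2.6) to (10.1, 1.0), a distance of √(0.9² + 1.6²) ≈ 1.8.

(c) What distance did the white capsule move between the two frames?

2.0

From (4.9, 0.9) to (6.9, 1.3), the white capsule covered √(2.0² + 0.4²) ≈ 2.0 units.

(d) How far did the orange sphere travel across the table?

0.5

The orange sphere moved from about (2.5, 5.5) to (2.0, 5.6), a distance of √(0.5² + 0.1²) ≈ 0.5.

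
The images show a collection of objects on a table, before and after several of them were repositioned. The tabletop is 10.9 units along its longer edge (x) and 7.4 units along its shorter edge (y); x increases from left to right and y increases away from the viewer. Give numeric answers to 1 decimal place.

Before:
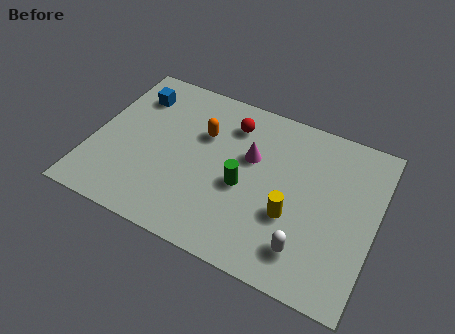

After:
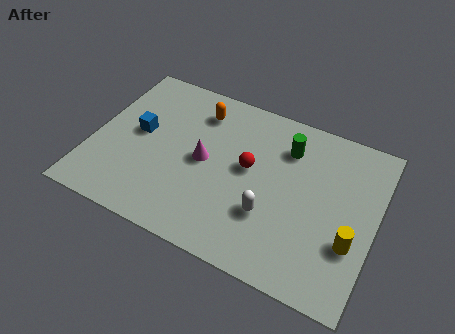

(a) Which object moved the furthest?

the green cylinder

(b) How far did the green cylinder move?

2.8

The green cylinder was near (5.9, 3.2) before and (7.3, 5.6) after, so it travelled √(1.4² + 2.4²) ≈ 2.8 units.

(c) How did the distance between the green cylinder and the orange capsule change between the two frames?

+1.0

They were about 2.5 units apart before and 3.5 after — 1.0 units further apart.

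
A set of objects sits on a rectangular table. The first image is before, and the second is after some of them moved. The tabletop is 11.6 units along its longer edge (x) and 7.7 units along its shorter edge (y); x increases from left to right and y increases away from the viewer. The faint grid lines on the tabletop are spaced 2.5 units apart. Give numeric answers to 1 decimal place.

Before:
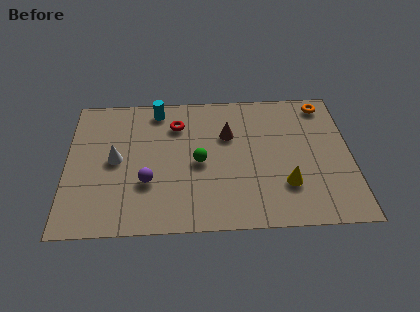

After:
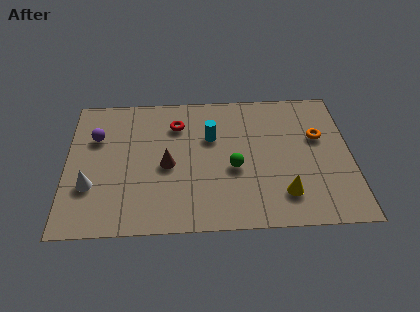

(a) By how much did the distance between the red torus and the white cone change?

+1.7

They were about 3.1 units apart before and 4.8 after — 1.7 units further apart.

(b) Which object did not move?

the red torus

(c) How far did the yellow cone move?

0.5

From (8.9, 2.2) to (8.8, 1.7), the yellow cone covered √(0.1² + 0.5²) ≈ 0.5 units.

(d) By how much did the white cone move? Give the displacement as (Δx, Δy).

(-1.0, -1.4)

The white cone started near (2.0, 3.9) and ended near (1.0, 2.5).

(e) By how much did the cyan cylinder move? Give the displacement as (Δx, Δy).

(2.2, -1.7)

From the two frames, the cyan cylinder sits at roughly (3.7, 6.7) before and (5.9, 5.0) after.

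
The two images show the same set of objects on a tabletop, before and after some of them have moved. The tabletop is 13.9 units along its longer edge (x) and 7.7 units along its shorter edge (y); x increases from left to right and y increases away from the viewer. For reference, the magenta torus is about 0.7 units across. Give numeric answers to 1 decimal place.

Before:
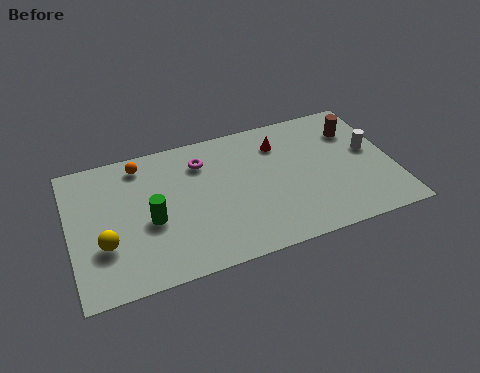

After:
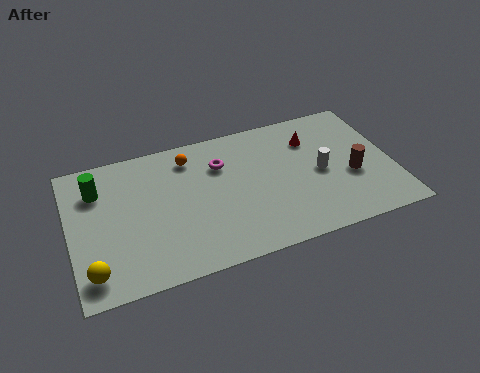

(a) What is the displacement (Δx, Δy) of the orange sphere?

(2.1, -0.3)

The orange sphere was at about (3.2, 6.6) and moved to about (5.3, 6.3).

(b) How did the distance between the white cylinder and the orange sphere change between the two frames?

-4.0

The distance was about 10.1 in the first image and 6.1 in the second, so they moved 4.0 units closer together.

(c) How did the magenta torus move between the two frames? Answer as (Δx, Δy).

(0.8, -0.4)

From the two frames, the magenta torus sits at roughly (5.8, 5.9) before and (6.6, 5.5) after.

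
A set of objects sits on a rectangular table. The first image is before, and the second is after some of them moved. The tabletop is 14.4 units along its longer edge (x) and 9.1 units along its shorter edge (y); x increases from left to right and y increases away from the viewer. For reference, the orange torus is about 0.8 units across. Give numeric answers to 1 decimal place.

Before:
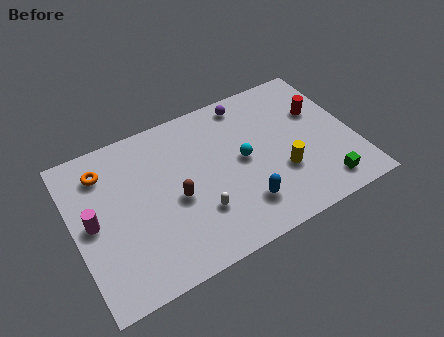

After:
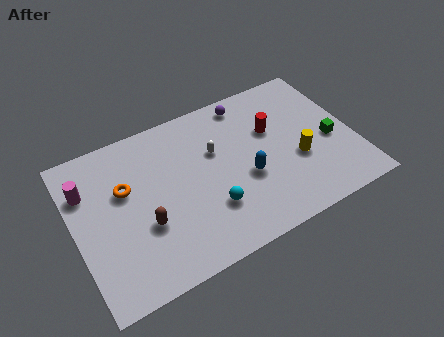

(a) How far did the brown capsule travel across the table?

1.8

The brown capsule was near (5.1, 4.0) before and (3.4, 3.3) after, so it travelled √(1.7² + 0.7²) ≈ 1.8 units.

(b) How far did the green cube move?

2.6

From (12.4, 1.4) to (13.2, 3.9), the green cube covered √(0.8² + 2.5²) ≈ 2.6 units.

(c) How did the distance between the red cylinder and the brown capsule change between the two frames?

-0.6

The distance was about 8.0 in the first image and 7.4 in the second, so they moved 0.6 units closer together.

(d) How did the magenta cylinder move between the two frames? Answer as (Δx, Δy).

(-0.1, 1.9)

The magenta cylinder was at about (0.9, 4.6) and moved to about (0.8, 6.5).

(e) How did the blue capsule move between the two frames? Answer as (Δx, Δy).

(0.4, 1.5)

From the two frames, the blue capsule sits at roughly (8.3, 2.1) before and (8.7, 3.6) after.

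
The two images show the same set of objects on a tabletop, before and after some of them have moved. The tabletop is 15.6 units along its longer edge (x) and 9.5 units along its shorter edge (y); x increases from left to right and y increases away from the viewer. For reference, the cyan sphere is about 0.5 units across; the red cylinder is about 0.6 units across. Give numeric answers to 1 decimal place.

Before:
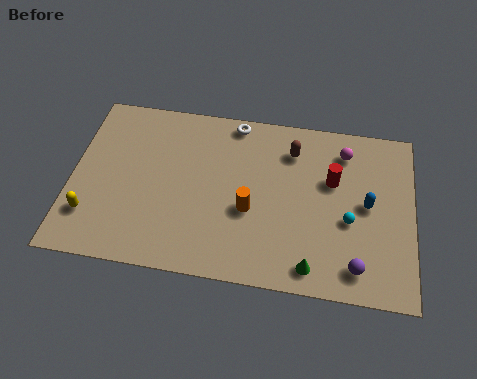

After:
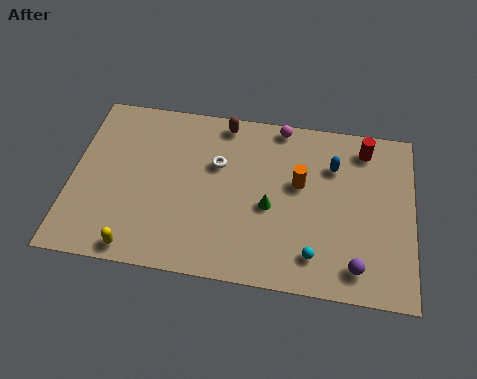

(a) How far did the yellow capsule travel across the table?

2.7

From (1.0, 2.4) to (3.2, 0.9), the yellow capsule covered √(2.2² + 1.5²) ≈ 2.7 units.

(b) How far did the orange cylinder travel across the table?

2.8

The orange cylinder moved from about (8.2, 3.8) to (10.4, 5.6), a distance of √(2.2² + 1.8²) ≈ 2.8.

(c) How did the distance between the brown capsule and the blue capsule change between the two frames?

+1.1

The distance was about 4.3 in the first image and 5.4 in the second, so they moved 1.1 units further apart.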